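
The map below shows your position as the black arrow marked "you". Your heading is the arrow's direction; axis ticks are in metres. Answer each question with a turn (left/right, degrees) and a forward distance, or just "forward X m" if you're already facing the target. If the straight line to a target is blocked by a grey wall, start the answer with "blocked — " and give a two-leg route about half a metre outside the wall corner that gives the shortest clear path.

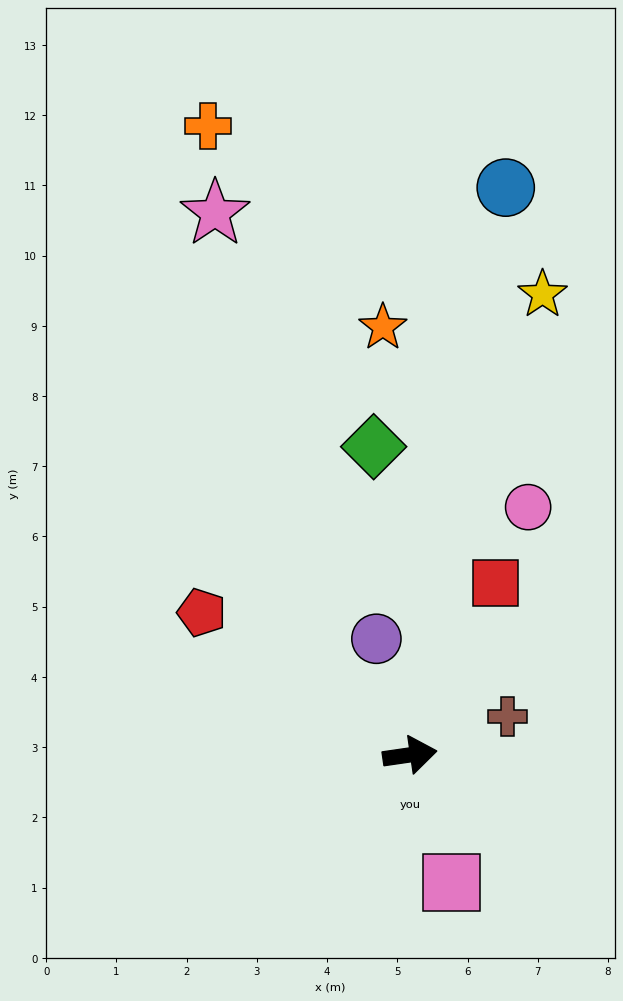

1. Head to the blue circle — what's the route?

turn left 72°, forward 8.2 m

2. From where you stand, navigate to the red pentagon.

turn left 137°, forward 3.6 m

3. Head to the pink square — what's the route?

turn right 80°, forward 1.9 m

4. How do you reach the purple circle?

turn left 98°, forward 1.7 m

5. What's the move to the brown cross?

turn left 13°, forward 1.5 m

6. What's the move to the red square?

turn left 55°, forward 2.7 m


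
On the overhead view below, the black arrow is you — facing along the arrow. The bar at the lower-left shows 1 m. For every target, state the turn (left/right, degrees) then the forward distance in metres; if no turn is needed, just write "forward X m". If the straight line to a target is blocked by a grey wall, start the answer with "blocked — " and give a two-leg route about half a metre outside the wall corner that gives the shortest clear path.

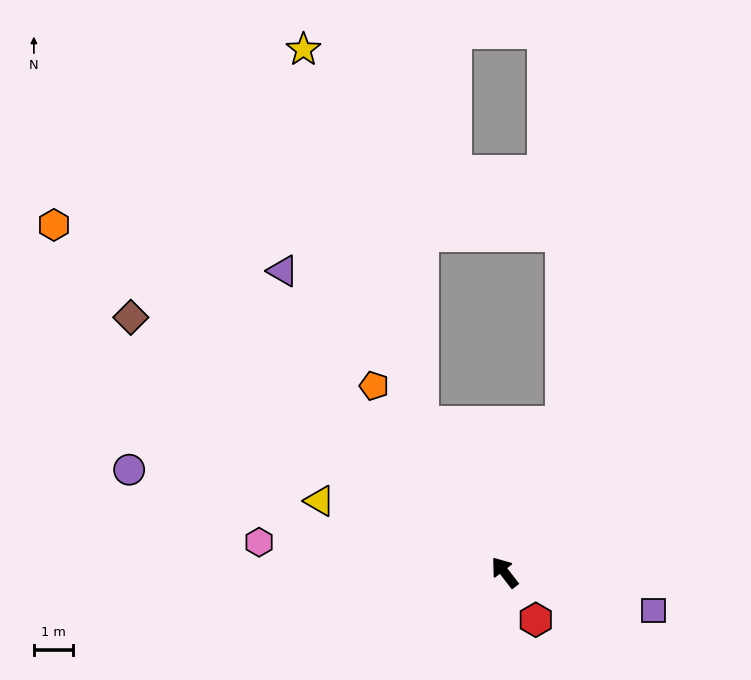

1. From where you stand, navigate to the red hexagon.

turn left 176°, forward 1.4 m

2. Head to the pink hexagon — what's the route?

turn left 45°, forward 6.3 m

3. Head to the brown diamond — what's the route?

turn left 18°, forward 11.5 m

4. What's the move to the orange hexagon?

turn left 15°, forward 14.5 m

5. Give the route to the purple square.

turn right 142°, forward 3.9 m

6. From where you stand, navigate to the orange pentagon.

turn right 3°, forward 5.8 m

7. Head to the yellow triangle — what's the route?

turn left 31°, forward 5.1 m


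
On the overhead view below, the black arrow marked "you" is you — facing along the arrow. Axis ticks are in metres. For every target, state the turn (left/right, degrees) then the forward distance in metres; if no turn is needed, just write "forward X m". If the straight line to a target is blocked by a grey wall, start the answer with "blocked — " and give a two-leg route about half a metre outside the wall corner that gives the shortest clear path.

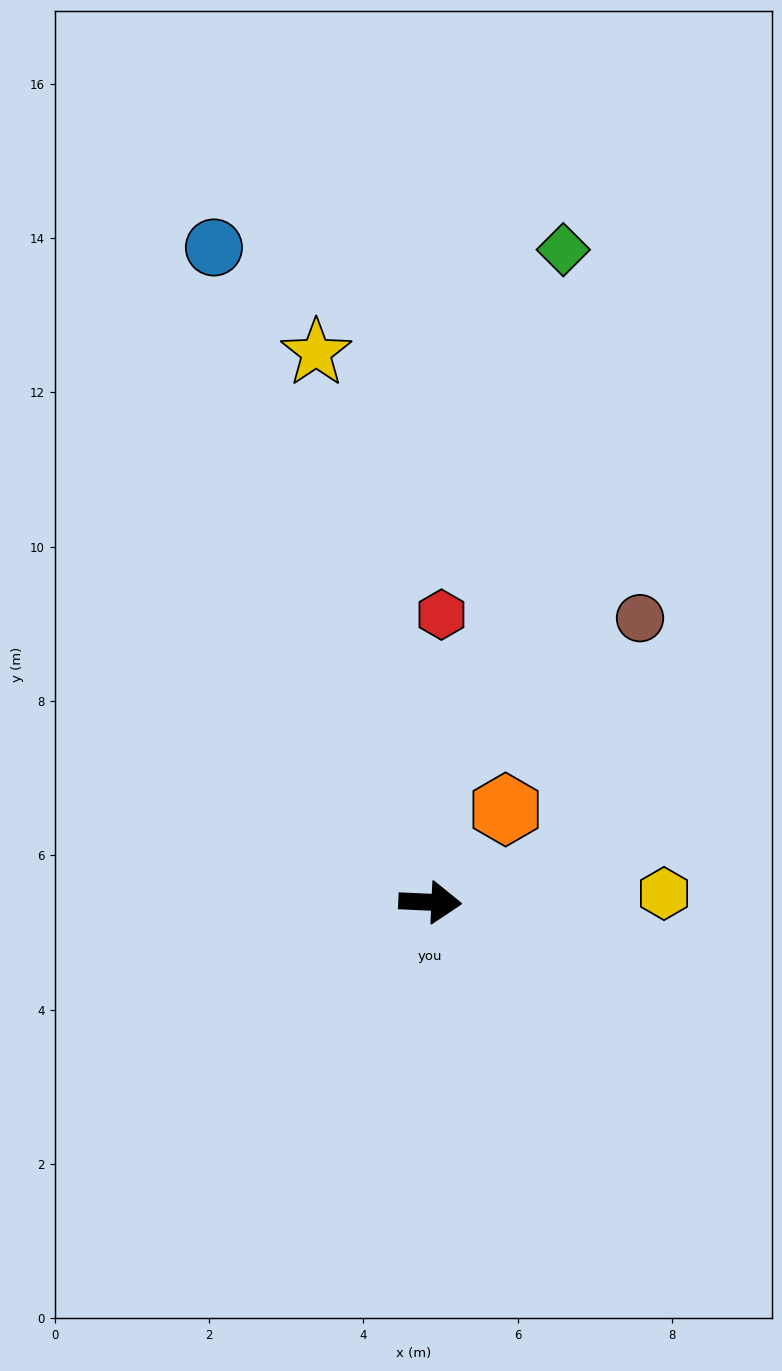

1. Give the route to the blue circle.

turn left 111°, forward 8.9 m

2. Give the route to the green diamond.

turn left 81°, forward 8.6 m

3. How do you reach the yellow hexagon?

turn left 5°, forward 3.0 m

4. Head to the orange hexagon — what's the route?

turn left 54°, forward 1.5 m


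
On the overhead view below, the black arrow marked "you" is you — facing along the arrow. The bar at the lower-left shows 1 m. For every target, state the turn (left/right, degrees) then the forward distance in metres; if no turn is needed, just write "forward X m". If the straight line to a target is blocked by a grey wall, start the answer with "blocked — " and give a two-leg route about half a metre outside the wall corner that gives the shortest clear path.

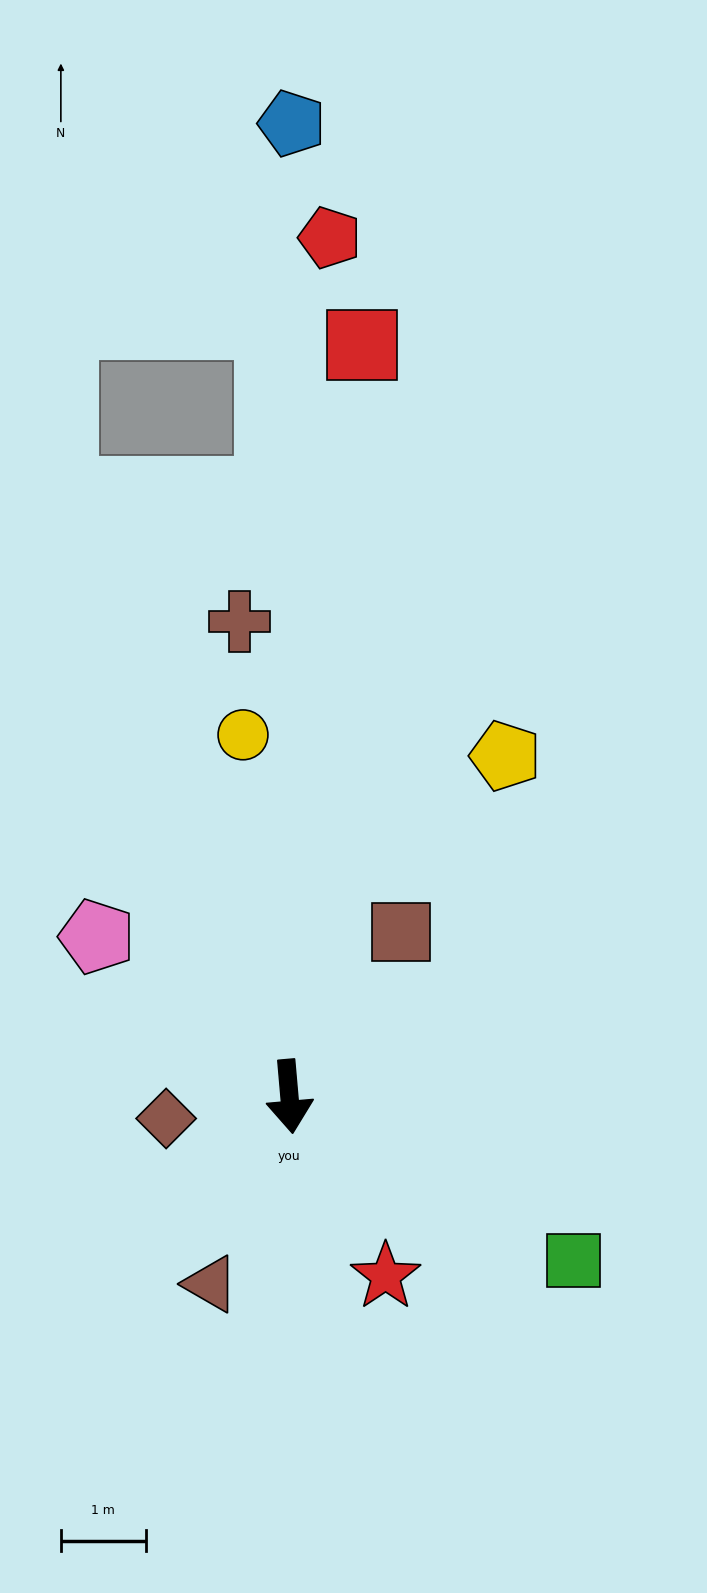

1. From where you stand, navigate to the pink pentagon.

turn right 135°, forward 2.9 m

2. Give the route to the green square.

turn left 55°, forward 3.9 m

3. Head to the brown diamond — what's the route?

turn right 85°, forward 1.5 m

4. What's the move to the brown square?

turn left 141°, forward 2.3 m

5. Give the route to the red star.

turn left 23°, forward 2.4 m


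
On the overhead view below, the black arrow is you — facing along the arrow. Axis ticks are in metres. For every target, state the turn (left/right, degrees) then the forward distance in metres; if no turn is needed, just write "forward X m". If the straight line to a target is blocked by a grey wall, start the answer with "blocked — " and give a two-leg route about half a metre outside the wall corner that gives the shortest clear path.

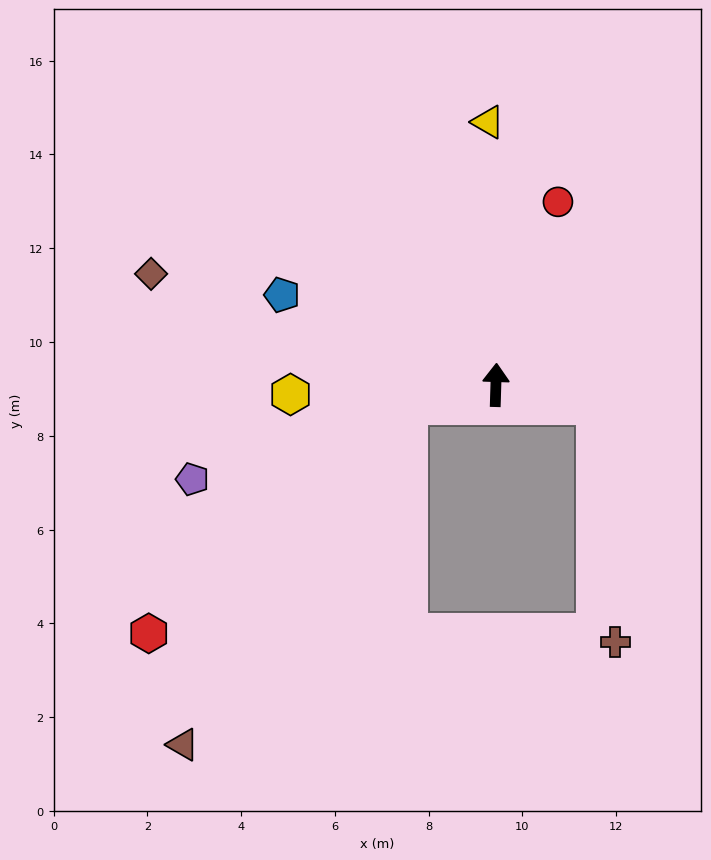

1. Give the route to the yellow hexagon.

turn left 94°, forward 4.4 m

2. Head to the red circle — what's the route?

turn right 17°, forward 4.1 m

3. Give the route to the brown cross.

blocked — turn right 99°, forward 2.2 m, then turn right 75°, forward 5.1 m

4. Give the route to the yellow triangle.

turn left 3°, forward 5.6 m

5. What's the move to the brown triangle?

blocked — turn left 104°, forward 1.9 m, then turn left 44°, forward 8.7 m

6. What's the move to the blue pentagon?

turn left 69°, forward 4.9 m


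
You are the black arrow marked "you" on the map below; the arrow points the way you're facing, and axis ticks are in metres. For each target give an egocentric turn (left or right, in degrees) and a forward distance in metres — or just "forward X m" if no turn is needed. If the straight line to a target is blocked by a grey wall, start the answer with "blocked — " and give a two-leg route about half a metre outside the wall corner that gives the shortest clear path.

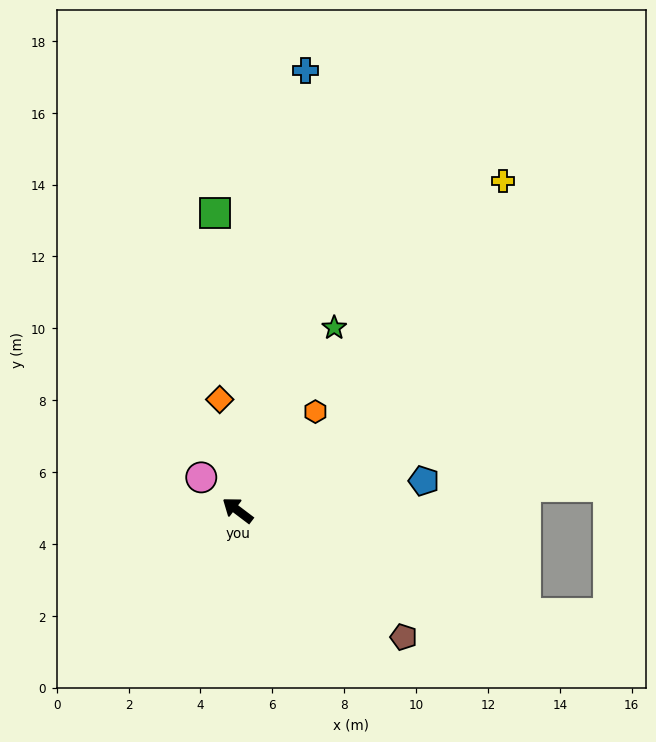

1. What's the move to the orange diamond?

turn right 44°, forward 3.1 m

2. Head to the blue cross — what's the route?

turn right 62°, forward 12.4 m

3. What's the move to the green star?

turn right 81°, forward 5.7 m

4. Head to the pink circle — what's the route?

turn right 5°, forward 1.4 m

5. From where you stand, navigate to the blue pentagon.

turn right 134°, forward 5.2 m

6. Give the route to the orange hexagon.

turn right 91°, forward 3.5 m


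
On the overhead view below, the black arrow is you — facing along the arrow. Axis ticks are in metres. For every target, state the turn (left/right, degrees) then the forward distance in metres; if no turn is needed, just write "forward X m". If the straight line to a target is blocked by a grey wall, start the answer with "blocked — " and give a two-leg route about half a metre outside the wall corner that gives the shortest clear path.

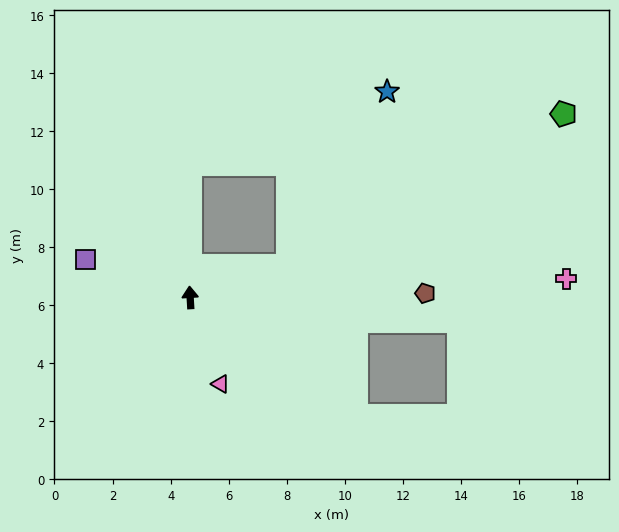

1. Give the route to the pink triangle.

turn right 164°, forward 3.2 m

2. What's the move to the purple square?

turn left 67°, forward 3.8 m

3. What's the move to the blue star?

blocked — turn right 76°, forward 3.6 m, then turn left 43°, forward 6.9 m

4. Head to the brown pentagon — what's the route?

turn right 92°, forward 8.1 m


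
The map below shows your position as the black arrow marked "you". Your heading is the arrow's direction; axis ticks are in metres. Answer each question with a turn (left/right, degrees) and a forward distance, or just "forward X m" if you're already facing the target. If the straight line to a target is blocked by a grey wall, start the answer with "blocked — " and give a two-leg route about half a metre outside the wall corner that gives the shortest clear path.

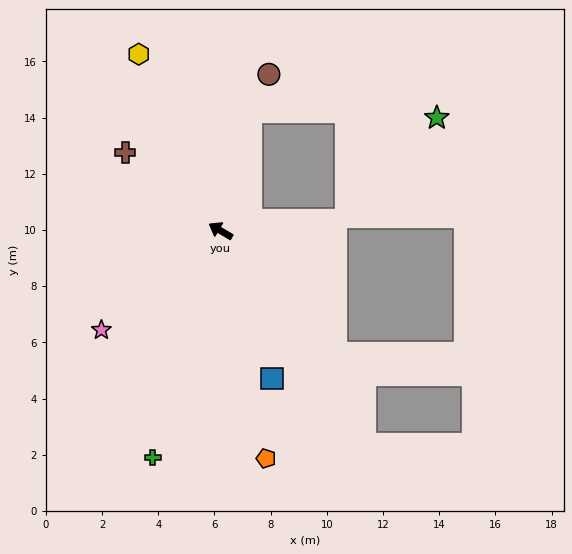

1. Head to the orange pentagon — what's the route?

turn left 132°, forward 8.3 m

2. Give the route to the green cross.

turn left 104°, forward 8.4 m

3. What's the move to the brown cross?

turn right 9°, forward 4.4 m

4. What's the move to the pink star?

turn left 70°, forward 5.5 m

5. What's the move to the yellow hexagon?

turn right 35°, forward 6.9 m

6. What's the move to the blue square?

turn left 140°, forward 5.6 m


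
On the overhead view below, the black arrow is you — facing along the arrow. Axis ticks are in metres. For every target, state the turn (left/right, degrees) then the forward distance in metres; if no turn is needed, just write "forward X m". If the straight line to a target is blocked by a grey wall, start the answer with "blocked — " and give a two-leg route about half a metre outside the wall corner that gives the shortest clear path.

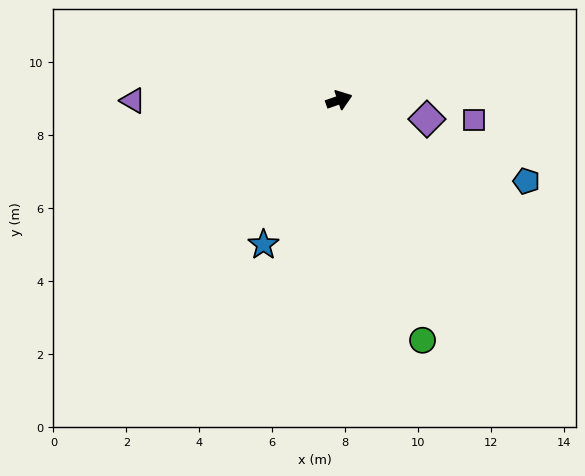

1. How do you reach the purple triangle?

turn left 161°, forward 5.7 m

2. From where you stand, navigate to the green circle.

turn right 90°, forward 7.0 m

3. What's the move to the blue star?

turn right 137°, forward 4.5 m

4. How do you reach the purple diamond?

turn right 31°, forward 2.5 m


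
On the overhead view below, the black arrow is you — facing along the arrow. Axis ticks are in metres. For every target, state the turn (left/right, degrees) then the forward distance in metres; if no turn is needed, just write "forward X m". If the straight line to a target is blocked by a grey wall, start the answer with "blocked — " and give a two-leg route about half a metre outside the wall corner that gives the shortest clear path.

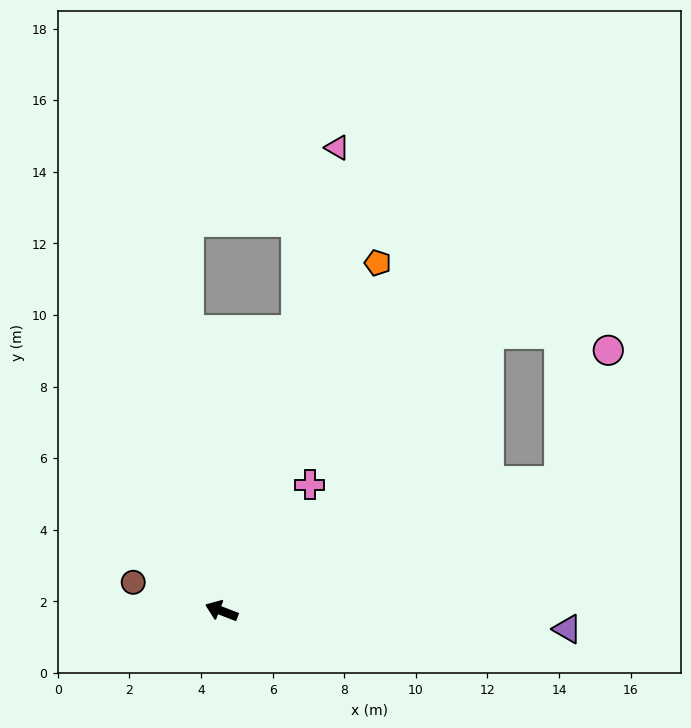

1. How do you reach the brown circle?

turn left 3°, forward 2.6 m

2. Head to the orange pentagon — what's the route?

turn right 93°, forward 10.7 m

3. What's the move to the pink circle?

blocked — turn right 138°, forward 10.1 m, then turn left 48°, forward 3.9 m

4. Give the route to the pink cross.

turn right 104°, forward 4.3 m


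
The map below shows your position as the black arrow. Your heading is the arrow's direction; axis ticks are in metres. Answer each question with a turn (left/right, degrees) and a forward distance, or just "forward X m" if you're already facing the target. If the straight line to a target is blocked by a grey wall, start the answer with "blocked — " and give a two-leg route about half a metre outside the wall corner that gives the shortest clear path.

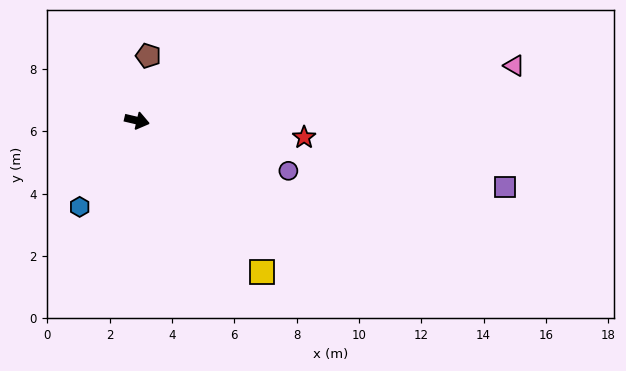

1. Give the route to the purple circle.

turn right 5°, forward 5.1 m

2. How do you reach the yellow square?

turn right 37°, forward 6.3 m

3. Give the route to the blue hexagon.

turn right 110°, forward 3.3 m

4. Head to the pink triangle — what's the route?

turn left 22°, forward 12.2 m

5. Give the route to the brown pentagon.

turn left 93°, forward 2.1 m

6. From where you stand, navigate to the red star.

turn left 7°, forward 5.4 m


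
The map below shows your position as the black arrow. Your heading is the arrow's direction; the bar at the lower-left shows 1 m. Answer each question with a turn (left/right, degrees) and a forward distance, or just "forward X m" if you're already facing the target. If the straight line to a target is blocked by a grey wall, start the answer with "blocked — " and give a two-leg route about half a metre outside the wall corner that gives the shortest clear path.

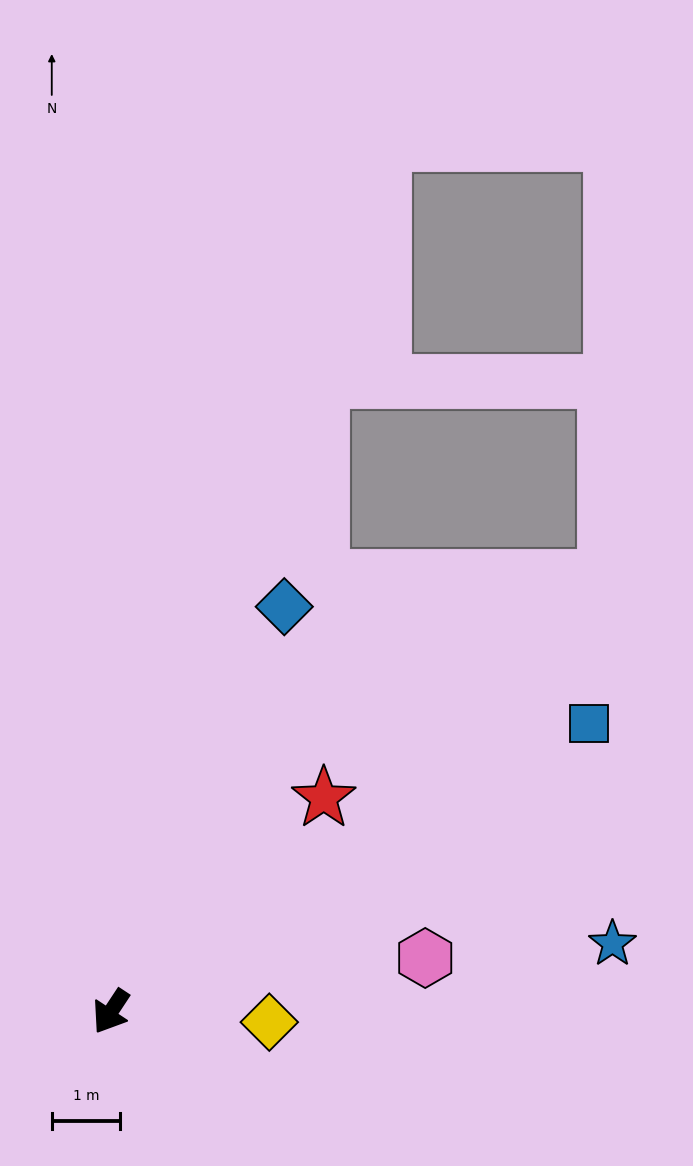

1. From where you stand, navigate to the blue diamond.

turn right 170°, forward 6.5 m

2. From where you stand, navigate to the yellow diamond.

turn left 120°, forward 2.3 m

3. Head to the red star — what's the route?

turn left 168°, forward 4.4 m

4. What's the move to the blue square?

turn left 154°, forward 8.2 m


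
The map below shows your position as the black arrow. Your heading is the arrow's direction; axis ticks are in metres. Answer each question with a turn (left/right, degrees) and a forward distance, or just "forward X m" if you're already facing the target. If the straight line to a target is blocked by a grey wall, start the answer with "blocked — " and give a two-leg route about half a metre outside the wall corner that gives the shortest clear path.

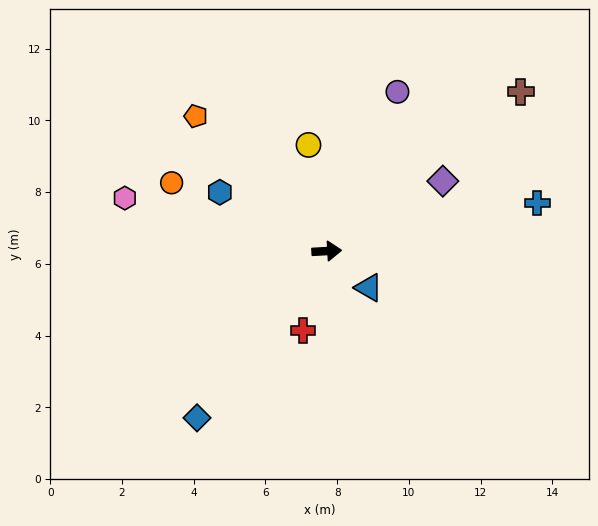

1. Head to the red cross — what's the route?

turn right 110°, forward 2.3 m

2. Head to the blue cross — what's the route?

turn left 10°, forward 6.0 m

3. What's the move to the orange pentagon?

turn left 131°, forward 5.2 m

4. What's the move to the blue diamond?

turn right 131°, forward 5.9 m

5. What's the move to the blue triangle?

turn right 44°, forward 1.6 m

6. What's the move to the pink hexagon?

turn left 162°, forward 5.8 m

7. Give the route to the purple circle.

turn left 63°, forward 4.9 m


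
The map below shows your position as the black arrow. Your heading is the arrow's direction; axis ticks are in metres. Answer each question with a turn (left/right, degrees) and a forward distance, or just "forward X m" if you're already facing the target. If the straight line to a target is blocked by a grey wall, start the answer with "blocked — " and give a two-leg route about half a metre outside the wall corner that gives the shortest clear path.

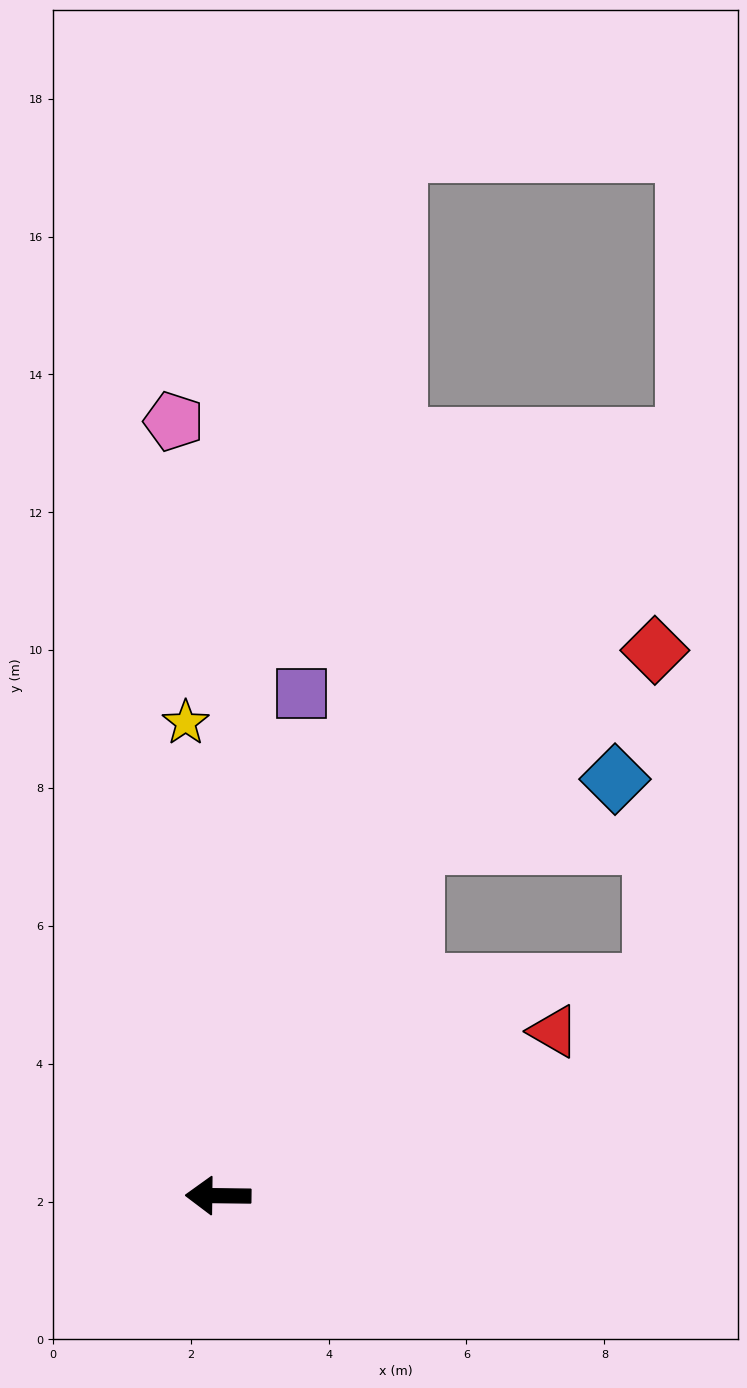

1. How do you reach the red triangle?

turn right 153°, forward 5.4 m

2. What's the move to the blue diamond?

blocked — turn right 119°, forward 5.8 m, then turn right 42°, forward 3.1 m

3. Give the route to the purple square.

turn right 99°, forward 7.4 m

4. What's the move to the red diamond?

blocked — turn right 119°, forward 5.8 m, then turn right 21°, forward 4.5 m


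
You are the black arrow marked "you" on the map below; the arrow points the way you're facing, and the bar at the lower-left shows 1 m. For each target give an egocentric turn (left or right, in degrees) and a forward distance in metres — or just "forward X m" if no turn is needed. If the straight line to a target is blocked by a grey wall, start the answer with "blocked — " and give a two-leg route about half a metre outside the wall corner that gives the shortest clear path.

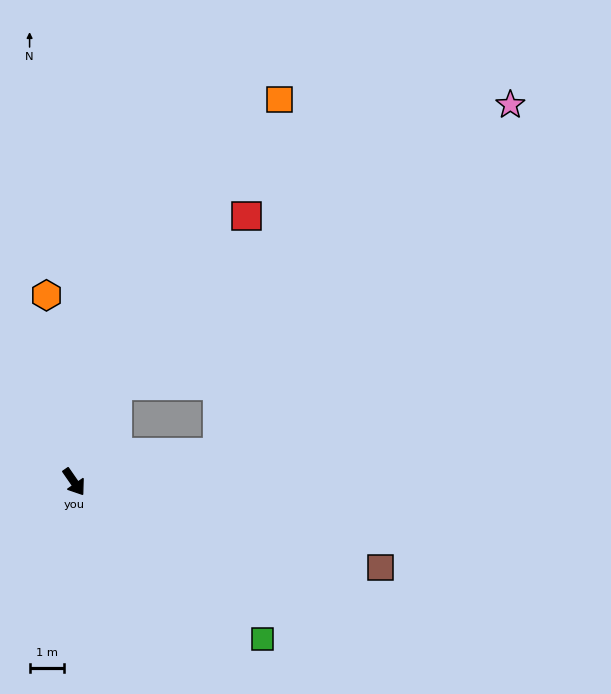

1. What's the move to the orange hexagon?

turn left 154°, forward 5.5 m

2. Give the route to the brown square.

turn left 40°, forward 9.3 m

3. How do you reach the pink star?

blocked — turn left 121°, forward 3.1 m, then turn right 30°, forward 14.2 m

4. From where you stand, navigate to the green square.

turn left 15°, forward 7.2 m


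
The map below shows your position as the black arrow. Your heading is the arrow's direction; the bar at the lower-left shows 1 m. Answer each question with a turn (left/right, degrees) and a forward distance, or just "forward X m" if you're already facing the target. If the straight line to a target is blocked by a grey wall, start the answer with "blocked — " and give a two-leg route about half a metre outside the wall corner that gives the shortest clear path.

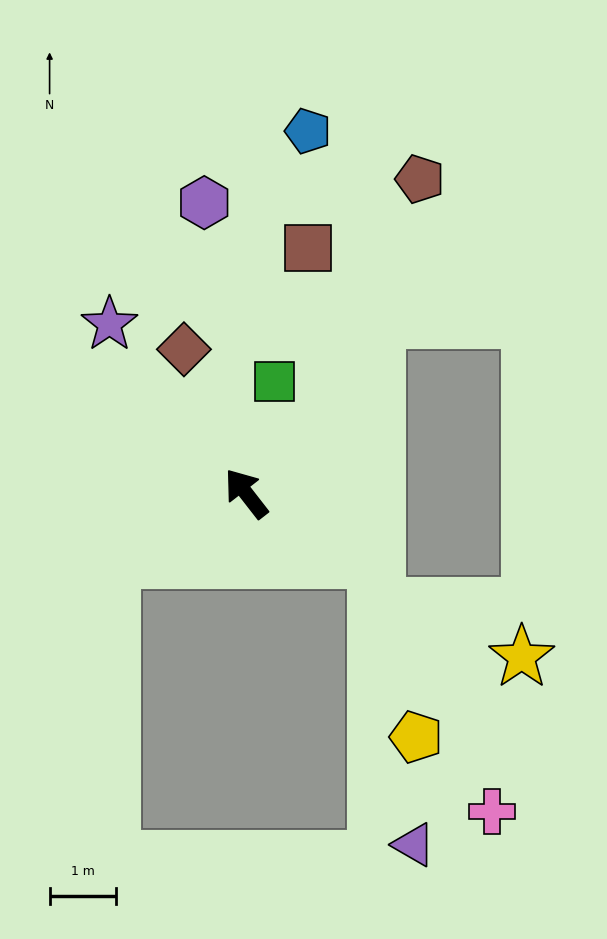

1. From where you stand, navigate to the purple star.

forward 3.3 m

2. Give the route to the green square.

turn right 52°, forward 1.7 m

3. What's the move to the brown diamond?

turn right 15°, forward 2.4 m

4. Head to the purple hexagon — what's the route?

turn right 30°, forward 4.4 m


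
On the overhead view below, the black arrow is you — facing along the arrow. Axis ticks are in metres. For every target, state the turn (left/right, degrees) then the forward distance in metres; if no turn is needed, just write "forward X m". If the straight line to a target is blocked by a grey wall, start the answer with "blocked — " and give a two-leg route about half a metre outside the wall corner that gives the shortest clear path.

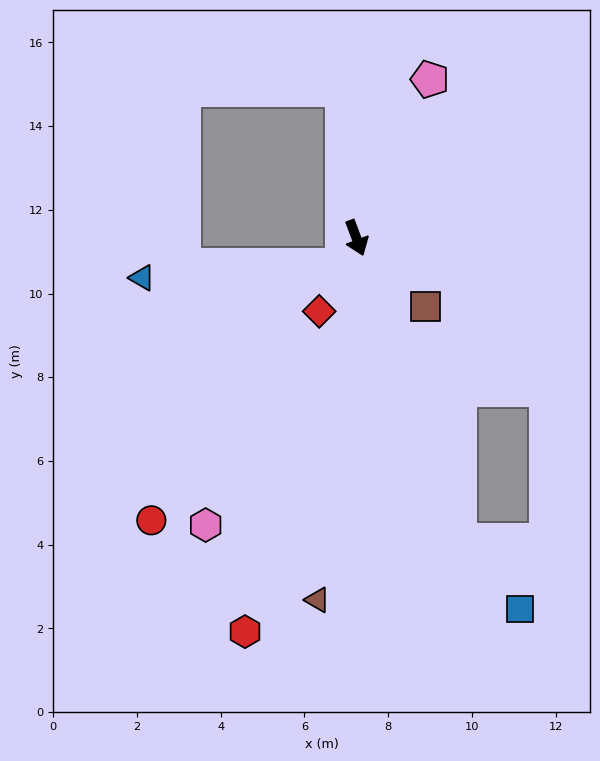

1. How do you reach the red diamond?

turn right 47°, forward 2.0 m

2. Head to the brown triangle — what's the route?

turn right 27°, forward 8.7 m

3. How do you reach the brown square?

turn left 25°, forward 2.3 m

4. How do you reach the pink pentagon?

turn left 135°, forward 4.2 m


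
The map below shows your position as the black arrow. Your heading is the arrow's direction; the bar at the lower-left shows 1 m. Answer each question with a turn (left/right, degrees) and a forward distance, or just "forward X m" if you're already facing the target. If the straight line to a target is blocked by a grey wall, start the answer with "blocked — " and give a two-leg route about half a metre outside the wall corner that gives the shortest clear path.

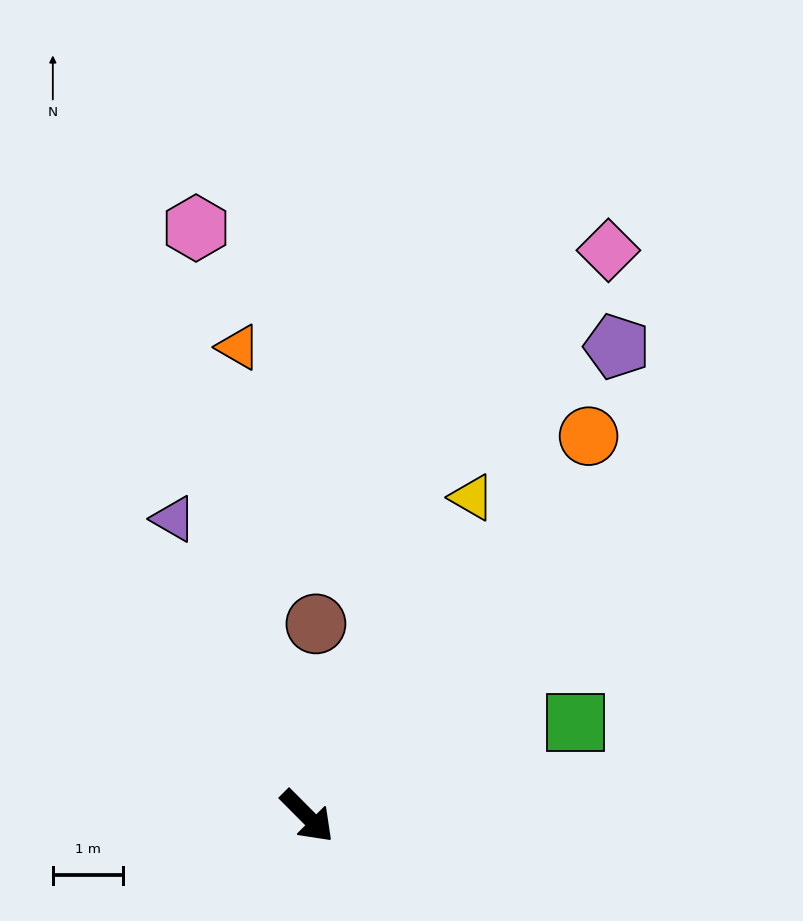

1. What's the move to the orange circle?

turn left 99°, forward 6.7 m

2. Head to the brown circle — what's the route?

turn left 132°, forward 2.7 m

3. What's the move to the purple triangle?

turn left 159°, forward 4.6 m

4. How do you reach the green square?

turn left 64°, forward 4.1 m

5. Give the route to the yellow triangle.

turn left 108°, forward 5.1 m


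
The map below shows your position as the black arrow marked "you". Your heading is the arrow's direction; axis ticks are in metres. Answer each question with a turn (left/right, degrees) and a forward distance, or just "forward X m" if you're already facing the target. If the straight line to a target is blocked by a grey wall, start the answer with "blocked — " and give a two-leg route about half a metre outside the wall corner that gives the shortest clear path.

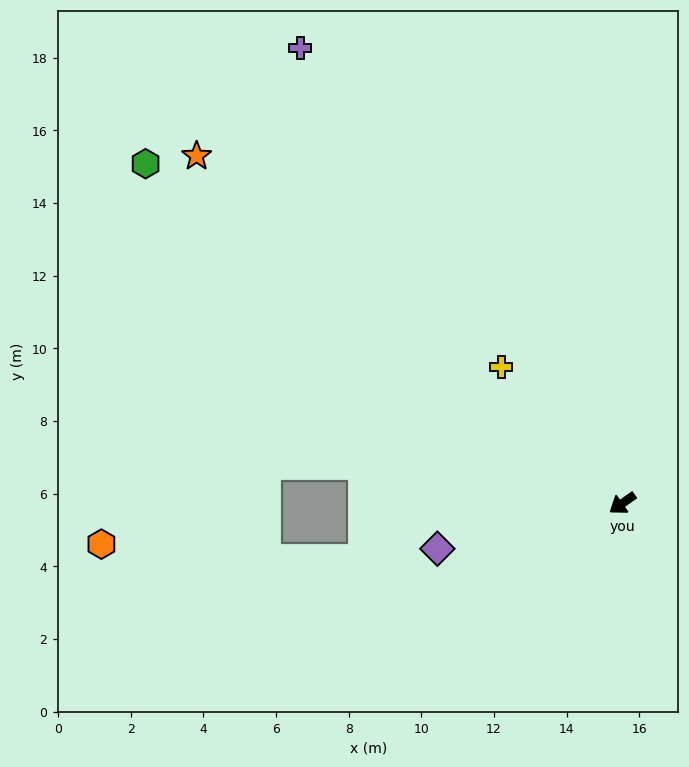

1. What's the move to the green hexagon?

turn right 71°, forward 16.1 m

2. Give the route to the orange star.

turn right 74°, forward 15.1 m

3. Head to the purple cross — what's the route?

turn right 90°, forward 15.4 m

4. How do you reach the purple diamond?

turn right 21°, forward 5.2 m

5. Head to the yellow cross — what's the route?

turn right 83°, forward 5.0 m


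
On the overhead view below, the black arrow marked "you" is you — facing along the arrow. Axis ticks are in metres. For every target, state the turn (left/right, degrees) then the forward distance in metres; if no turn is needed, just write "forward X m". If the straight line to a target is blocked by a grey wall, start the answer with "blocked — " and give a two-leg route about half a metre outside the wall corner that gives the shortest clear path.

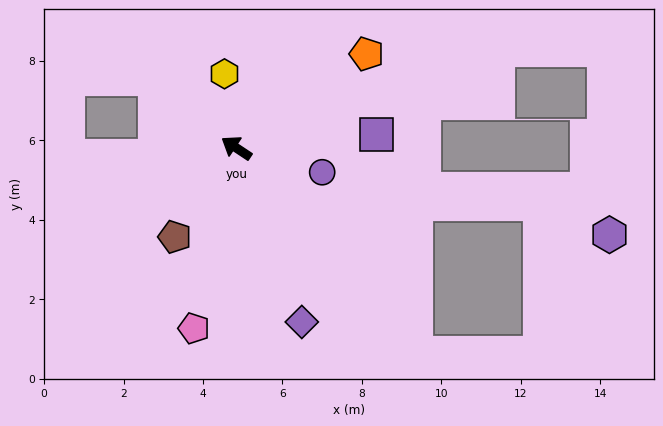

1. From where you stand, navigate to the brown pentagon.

turn left 89°, forward 2.7 m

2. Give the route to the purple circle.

turn right 162°, forward 2.2 m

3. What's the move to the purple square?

turn right 141°, forward 3.5 m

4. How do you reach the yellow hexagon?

turn right 47°, forward 1.9 m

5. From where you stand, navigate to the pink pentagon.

turn left 110°, forward 4.7 m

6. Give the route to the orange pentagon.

turn right 111°, forward 4.0 m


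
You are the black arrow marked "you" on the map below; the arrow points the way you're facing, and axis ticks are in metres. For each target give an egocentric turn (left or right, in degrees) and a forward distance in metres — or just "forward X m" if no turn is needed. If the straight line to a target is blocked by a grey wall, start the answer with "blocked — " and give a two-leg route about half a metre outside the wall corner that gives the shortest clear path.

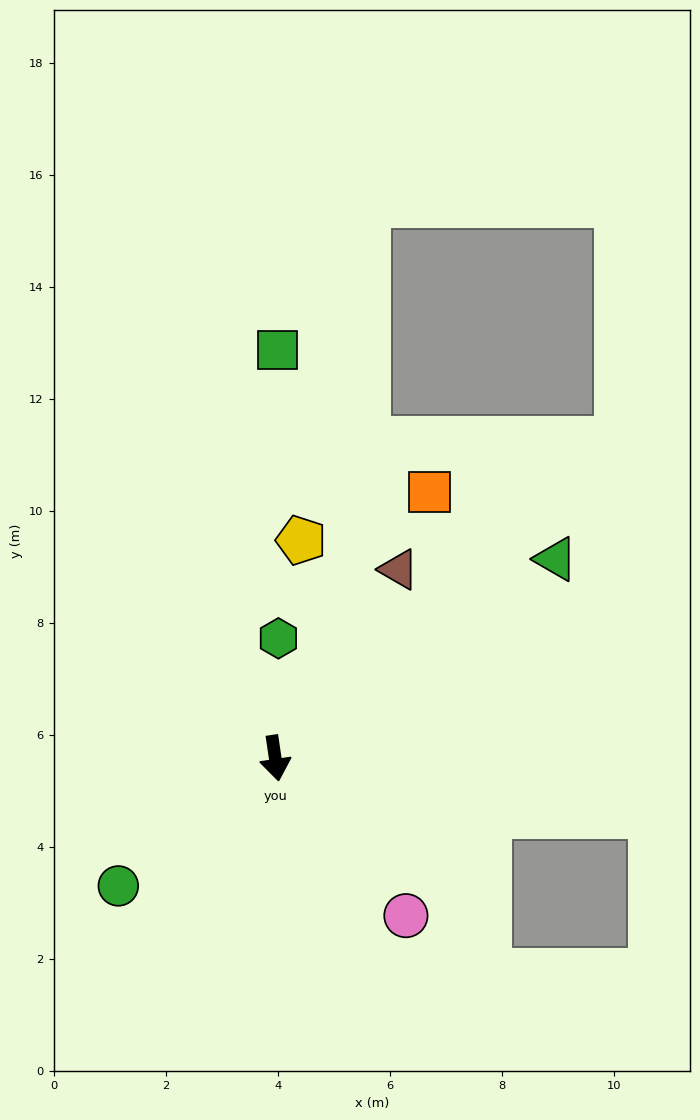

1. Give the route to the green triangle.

turn left 117°, forward 6.1 m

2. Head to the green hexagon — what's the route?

turn left 170°, forward 2.1 m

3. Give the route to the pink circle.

turn left 31°, forward 3.7 m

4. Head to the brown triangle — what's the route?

turn left 138°, forward 4.0 m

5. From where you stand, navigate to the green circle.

turn right 59°, forward 3.6 m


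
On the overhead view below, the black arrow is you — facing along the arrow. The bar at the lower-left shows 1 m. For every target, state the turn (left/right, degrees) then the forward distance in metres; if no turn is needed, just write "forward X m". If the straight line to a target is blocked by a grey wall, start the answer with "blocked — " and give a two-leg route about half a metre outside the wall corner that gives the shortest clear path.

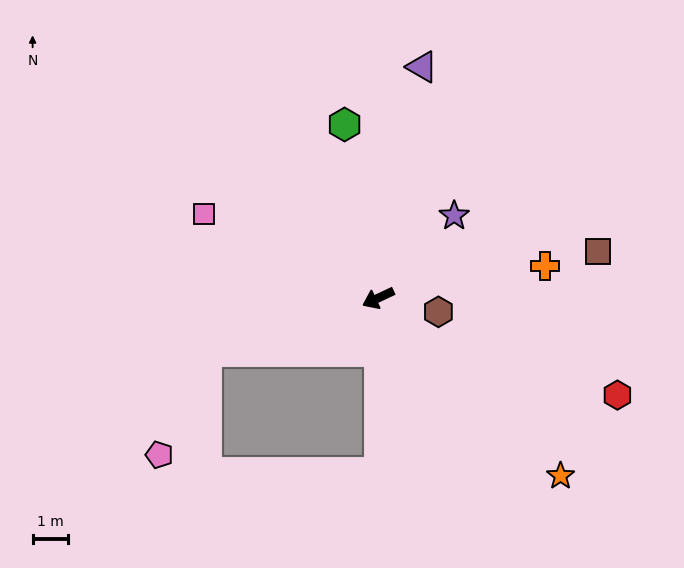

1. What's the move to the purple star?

turn right 158°, forward 3.1 m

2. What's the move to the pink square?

turn right 51°, forward 5.4 m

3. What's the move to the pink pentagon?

blocked — turn right 8°, forward 5.0 m, then turn left 48°, forward 3.2 m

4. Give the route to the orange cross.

turn left 166°, forward 4.7 m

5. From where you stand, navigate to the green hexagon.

turn right 104°, forward 4.9 m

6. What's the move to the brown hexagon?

turn left 142°, forward 1.7 m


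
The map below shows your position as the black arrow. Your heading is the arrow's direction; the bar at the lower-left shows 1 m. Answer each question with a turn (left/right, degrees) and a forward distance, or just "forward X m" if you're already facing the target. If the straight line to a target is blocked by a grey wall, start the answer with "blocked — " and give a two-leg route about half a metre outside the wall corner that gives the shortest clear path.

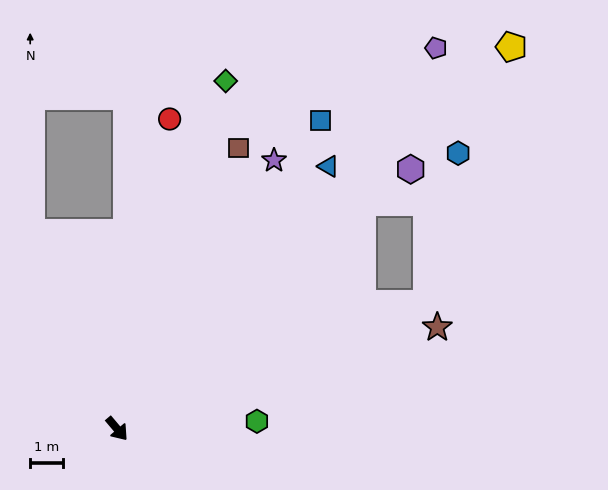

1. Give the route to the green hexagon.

turn left 53°, forward 4.2 m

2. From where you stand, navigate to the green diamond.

turn left 122°, forward 11.0 m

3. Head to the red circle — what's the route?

turn left 130°, forward 9.5 m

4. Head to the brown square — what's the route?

turn left 116°, forward 9.3 m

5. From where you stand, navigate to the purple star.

turn left 109°, forward 9.4 m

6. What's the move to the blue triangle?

turn left 101°, forward 10.2 m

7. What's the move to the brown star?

turn left 67°, forward 10.2 m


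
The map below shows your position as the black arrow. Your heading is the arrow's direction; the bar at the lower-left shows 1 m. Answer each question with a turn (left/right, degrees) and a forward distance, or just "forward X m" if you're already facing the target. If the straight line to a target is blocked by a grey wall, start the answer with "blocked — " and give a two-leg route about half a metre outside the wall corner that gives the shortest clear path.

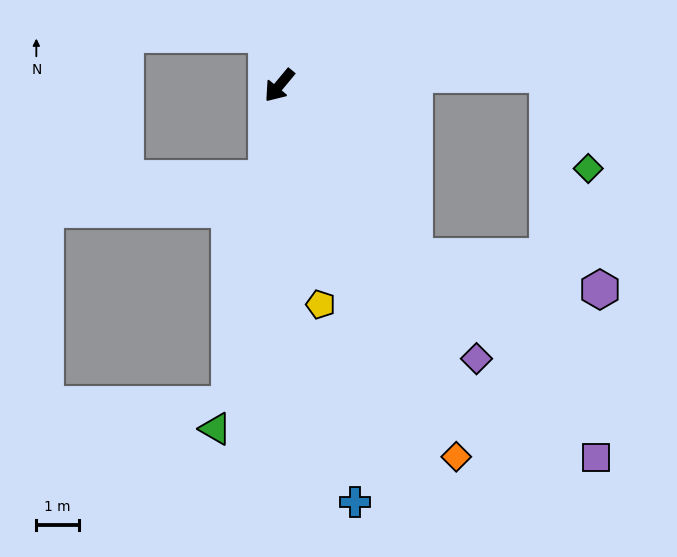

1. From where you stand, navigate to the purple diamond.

turn left 76°, forward 8.0 m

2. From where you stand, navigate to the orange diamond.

turn left 65°, forward 9.7 m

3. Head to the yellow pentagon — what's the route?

turn left 50°, forward 5.3 m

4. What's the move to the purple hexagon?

blocked — turn left 78°, forward 5.2 m, then turn left 42°, forward 4.5 m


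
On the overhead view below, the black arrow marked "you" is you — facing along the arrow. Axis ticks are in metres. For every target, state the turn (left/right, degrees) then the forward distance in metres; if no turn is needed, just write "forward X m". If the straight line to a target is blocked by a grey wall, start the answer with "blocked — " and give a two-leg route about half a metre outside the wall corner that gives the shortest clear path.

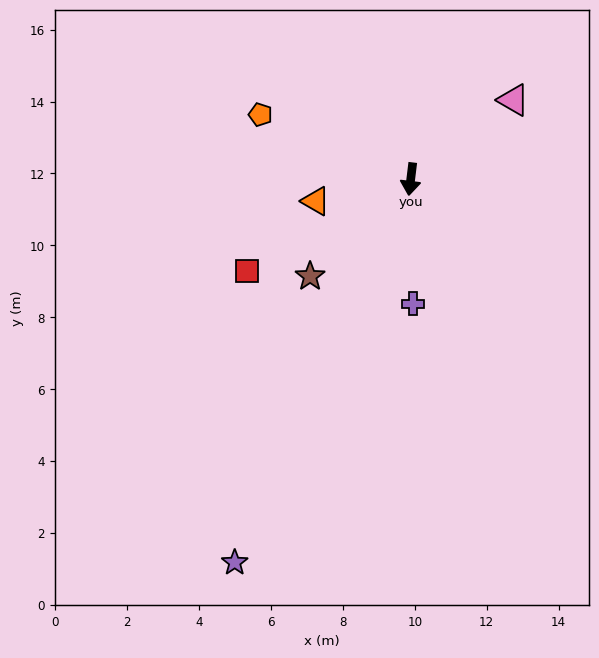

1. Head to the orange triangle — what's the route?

turn right 70°, forward 2.7 m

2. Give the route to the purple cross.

turn left 8°, forward 3.5 m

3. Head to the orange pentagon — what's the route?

turn right 106°, forward 4.5 m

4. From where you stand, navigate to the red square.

turn right 54°, forward 5.2 m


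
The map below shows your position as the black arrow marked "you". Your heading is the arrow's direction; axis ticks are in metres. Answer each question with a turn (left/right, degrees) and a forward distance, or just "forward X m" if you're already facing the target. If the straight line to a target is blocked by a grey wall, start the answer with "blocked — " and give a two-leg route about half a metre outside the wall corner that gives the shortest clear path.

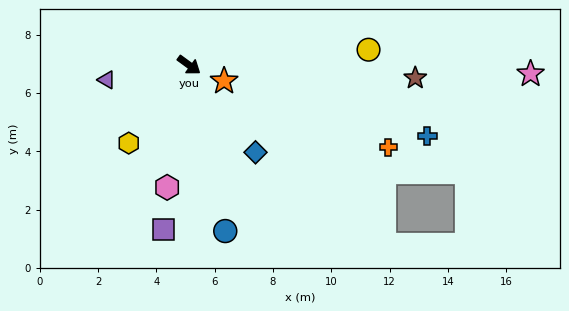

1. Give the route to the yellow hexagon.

turn right 92°, forward 3.4 m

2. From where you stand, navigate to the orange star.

turn left 12°, forward 1.3 m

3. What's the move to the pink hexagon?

turn right 64°, forward 4.3 m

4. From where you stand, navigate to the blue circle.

turn right 42°, forward 5.8 m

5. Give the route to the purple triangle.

turn right 134°, forward 2.9 m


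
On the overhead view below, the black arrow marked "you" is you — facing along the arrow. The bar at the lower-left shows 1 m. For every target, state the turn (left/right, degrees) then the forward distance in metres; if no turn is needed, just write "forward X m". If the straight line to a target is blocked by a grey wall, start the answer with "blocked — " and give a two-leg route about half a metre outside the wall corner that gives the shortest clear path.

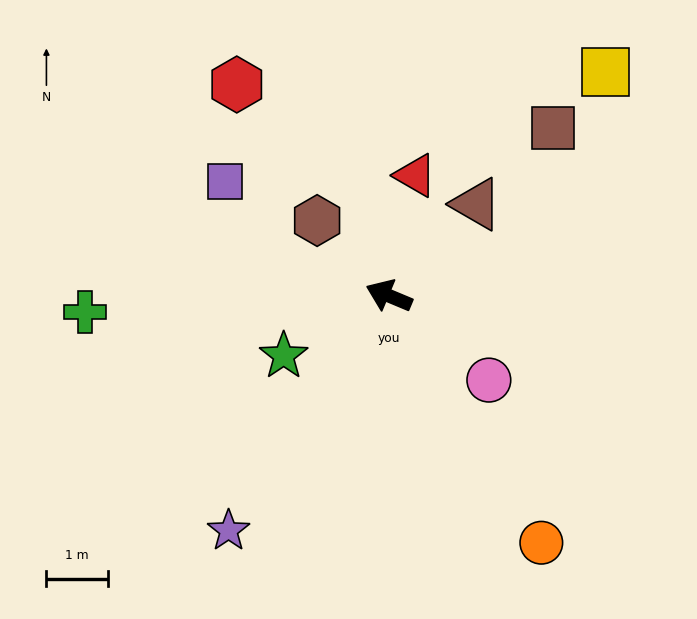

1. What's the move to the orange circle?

turn left 144°, forward 4.7 m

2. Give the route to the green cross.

turn left 26°, forward 5.0 m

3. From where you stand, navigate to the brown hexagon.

turn right 24°, forward 1.7 m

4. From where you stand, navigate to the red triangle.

turn right 80°, forward 2.0 m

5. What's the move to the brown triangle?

turn right 111°, forward 2.1 m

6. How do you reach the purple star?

turn left 78°, forward 4.7 m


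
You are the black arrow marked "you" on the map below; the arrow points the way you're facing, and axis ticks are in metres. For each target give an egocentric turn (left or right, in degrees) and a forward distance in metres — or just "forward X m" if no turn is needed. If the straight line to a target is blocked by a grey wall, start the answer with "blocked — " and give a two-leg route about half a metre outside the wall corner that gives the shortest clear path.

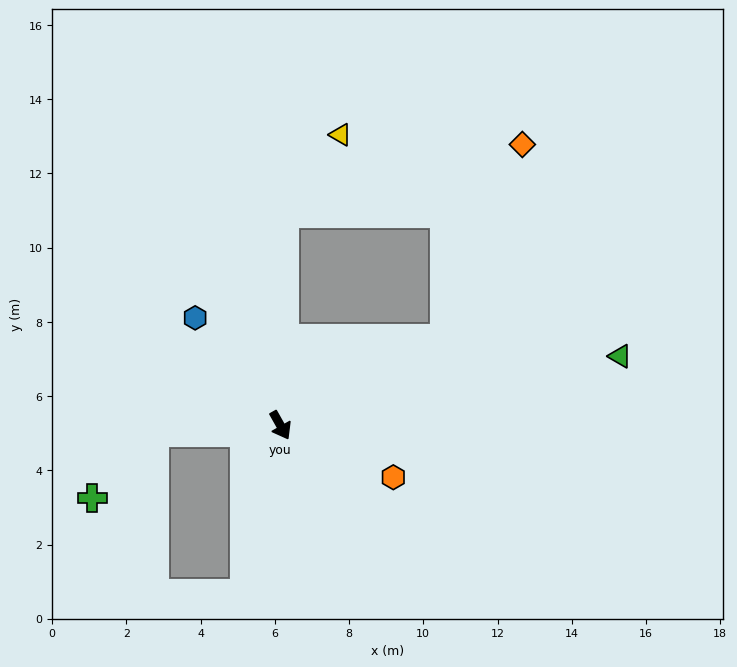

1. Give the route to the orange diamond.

blocked — turn left 88°, forward 5.0 m, then turn left 41°, forward 5.7 m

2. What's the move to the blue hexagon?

turn right 171°, forward 3.7 m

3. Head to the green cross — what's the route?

blocked — turn right 117°, forward 3.4 m, then turn left 45°, forward 2.4 m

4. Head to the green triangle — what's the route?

turn left 72°, forward 9.3 m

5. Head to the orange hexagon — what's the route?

turn left 36°, forward 3.3 m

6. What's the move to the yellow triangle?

blocked — turn left 150°, forward 5.7 m, then turn right 36°, forward 2.6 m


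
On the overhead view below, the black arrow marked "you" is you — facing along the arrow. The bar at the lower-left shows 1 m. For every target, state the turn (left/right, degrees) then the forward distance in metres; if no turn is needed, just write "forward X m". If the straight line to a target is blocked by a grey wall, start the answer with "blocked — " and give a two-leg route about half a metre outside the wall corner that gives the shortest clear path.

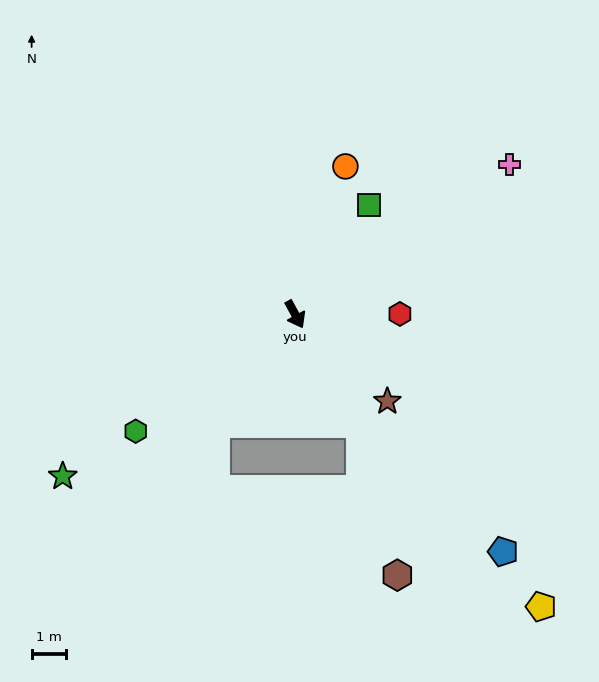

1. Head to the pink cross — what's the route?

turn left 96°, forward 7.5 m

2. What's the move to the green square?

turn left 118°, forward 3.8 m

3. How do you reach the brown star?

turn left 18°, forward 3.6 m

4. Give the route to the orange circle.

turn left 133°, forward 4.5 m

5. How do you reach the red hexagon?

turn left 62°, forward 3.0 m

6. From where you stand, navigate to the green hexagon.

turn right 82°, forward 5.7 m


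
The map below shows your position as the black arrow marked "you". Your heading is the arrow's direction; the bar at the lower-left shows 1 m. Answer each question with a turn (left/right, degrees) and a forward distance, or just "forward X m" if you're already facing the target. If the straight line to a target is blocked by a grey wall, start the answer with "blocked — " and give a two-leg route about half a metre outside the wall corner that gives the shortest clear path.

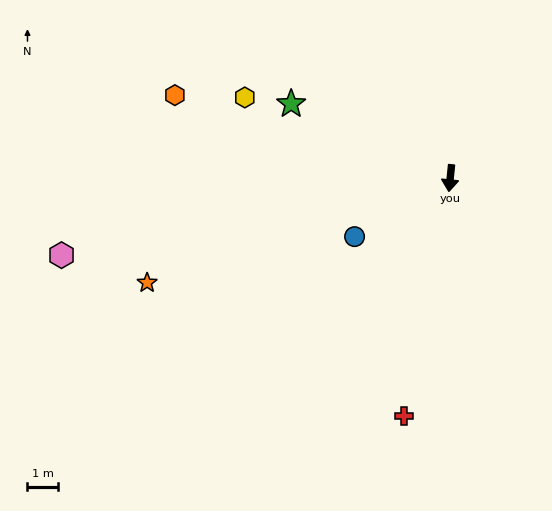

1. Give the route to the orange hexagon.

turn right 101°, forward 9.4 m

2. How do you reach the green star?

turn right 109°, forward 5.7 m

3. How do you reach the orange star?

turn right 65°, forward 10.5 m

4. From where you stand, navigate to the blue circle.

turn right 53°, forward 3.7 m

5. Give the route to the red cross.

turn right 5°, forward 7.9 m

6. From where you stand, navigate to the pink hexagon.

turn right 73°, forward 12.9 m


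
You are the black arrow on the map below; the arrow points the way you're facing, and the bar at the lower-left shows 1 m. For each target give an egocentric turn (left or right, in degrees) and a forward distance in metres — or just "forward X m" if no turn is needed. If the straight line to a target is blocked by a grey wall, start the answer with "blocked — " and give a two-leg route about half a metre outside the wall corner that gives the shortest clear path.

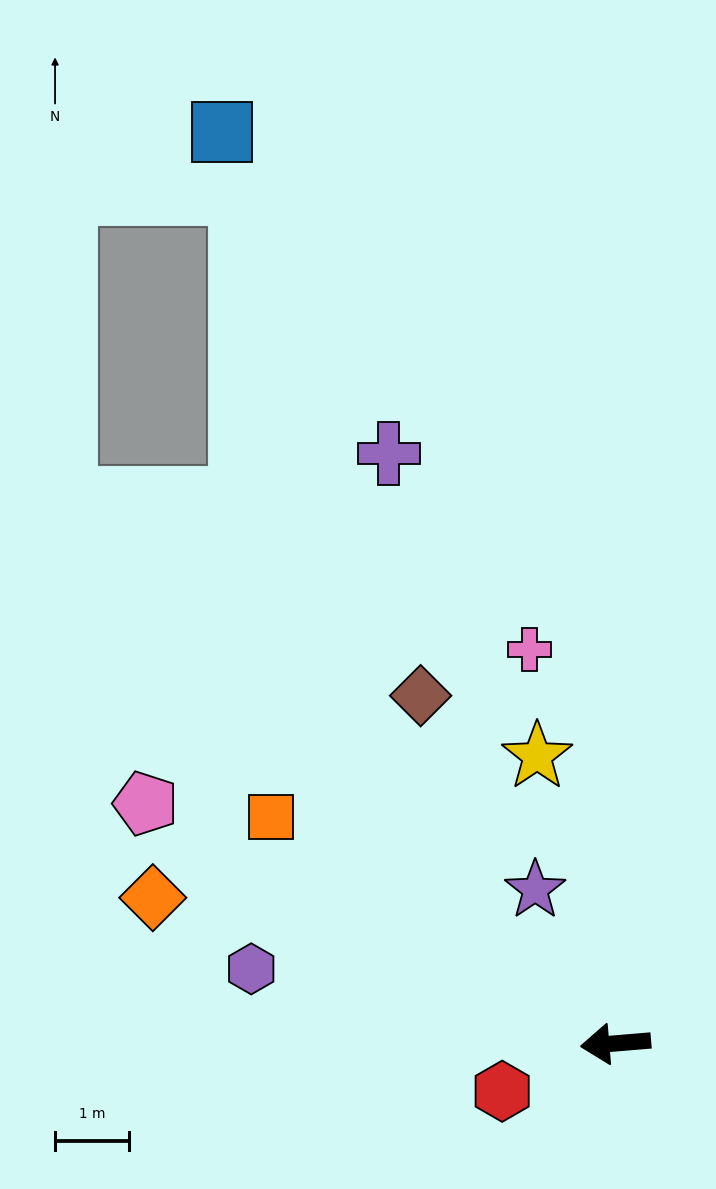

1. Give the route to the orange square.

turn right 38°, forward 5.6 m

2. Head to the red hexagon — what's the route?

turn left 18°, forward 1.7 m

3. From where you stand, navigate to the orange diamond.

turn right 22°, forward 6.6 m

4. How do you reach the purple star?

turn right 67°, forward 2.4 m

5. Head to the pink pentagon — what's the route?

turn right 32°, forward 7.2 m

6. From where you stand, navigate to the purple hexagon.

turn right 16°, forward 5.0 m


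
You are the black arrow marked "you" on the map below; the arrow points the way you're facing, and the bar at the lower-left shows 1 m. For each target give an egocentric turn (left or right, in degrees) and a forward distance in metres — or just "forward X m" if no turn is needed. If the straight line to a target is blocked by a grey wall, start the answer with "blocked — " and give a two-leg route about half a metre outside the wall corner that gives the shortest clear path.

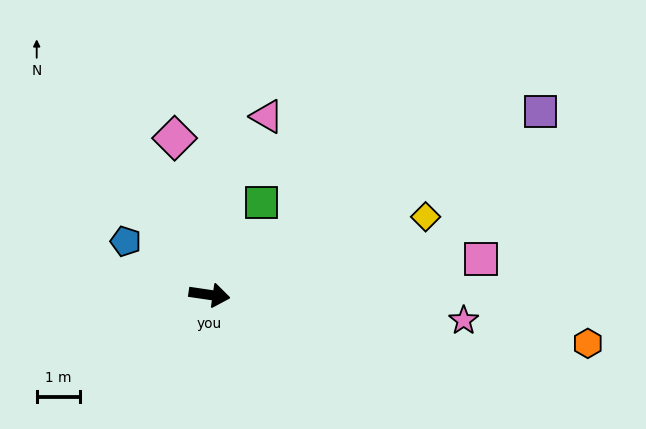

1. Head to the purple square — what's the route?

turn left 37°, forward 8.8 m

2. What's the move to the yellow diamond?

turn left 28°, forward 5.3 m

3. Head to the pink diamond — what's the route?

turn left 111°, forward 3.7 m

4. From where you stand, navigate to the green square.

turn left 69°, forward 2.5 m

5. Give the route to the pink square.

turn left 16°, forward 6.4 m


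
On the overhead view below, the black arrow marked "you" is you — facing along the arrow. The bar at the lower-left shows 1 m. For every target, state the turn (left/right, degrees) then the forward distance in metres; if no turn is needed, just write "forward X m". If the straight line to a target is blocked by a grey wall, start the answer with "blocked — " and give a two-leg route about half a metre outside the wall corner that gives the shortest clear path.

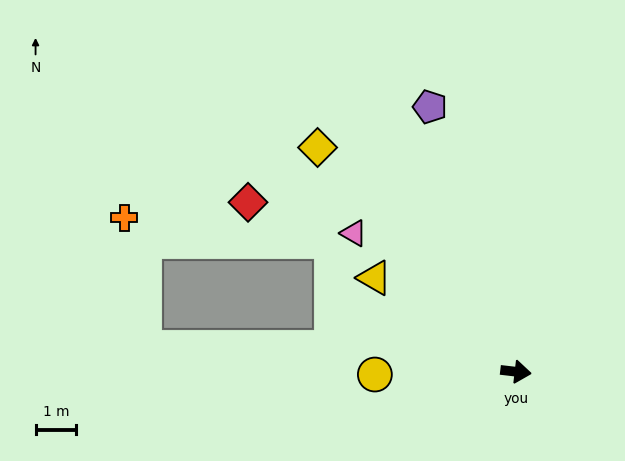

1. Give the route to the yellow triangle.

turn left 153°, forward 4.2 m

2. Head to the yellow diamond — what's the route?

turn left 138°, forward 7.3 m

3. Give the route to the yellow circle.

turn right 172°, forward 3.5 m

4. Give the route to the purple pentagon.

turn left 115°, forward 6.8 m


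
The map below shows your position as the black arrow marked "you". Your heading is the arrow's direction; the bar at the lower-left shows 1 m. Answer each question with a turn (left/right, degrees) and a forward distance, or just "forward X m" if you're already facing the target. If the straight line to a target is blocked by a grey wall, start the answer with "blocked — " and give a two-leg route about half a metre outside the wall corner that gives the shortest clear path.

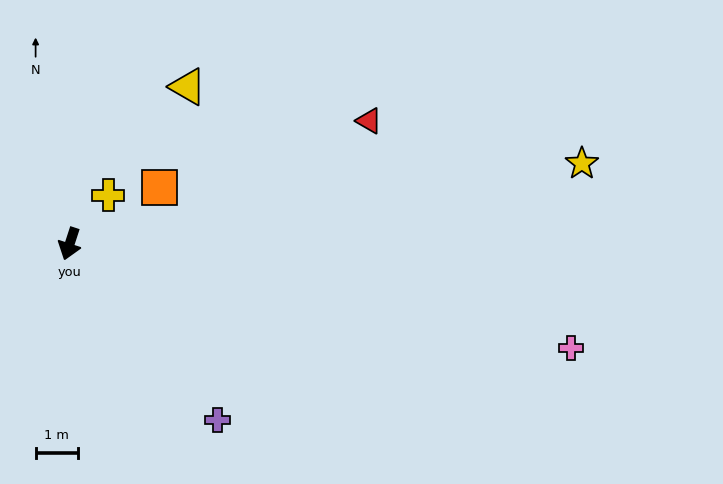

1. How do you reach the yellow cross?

turn left 160°, forward 1.5 m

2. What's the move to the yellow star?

turn left 117°, forward 12.3 m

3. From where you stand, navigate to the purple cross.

turn left 58°, forward 5.5 m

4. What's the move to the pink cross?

turn left 96°, forward 12.2 m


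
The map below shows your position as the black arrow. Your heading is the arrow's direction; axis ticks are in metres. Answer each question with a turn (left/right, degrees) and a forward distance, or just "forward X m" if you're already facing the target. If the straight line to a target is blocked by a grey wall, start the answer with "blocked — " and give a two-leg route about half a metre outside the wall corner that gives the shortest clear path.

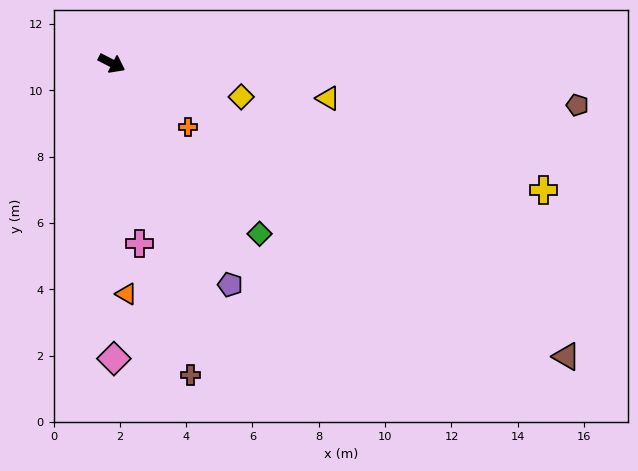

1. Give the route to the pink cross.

turn right 54°, forward 5.5 m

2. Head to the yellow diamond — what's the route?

turn left 13°, forward 4.0 m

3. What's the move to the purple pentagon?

turn right 35°, forward 7.6 m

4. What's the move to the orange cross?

turn right 13°, forward 3.0 m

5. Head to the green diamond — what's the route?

turn right 22°, forward 6.8 m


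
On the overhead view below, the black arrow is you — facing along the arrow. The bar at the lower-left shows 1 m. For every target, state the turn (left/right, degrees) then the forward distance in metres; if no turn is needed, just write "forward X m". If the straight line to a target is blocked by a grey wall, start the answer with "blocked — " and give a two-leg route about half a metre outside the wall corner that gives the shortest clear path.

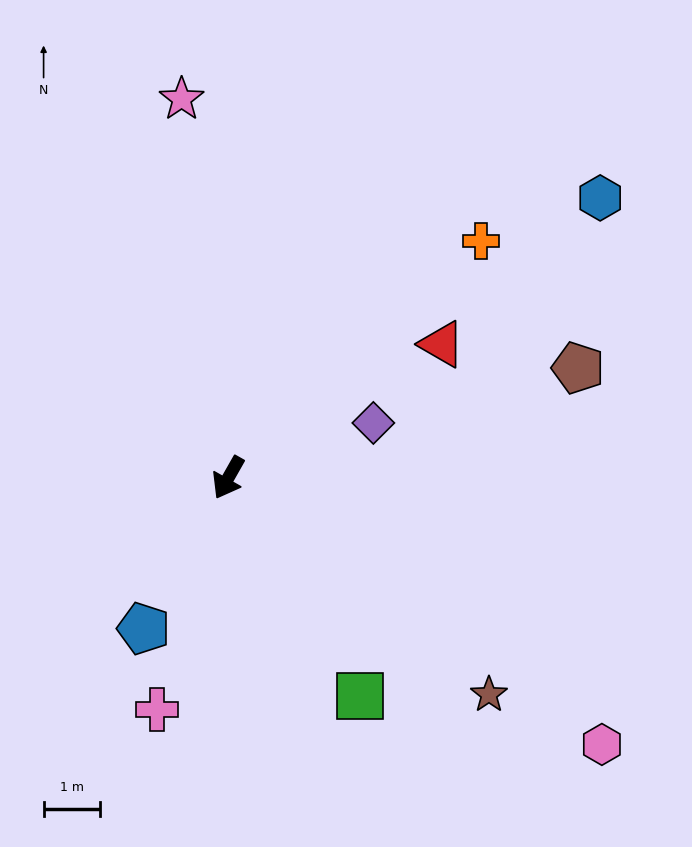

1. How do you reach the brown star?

turn left 80°, forward 6.0 m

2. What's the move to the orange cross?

turn left 163°, forward 6.2 m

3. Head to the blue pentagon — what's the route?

forward 3.1 m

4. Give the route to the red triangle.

turn left 152°, forward 4.5 m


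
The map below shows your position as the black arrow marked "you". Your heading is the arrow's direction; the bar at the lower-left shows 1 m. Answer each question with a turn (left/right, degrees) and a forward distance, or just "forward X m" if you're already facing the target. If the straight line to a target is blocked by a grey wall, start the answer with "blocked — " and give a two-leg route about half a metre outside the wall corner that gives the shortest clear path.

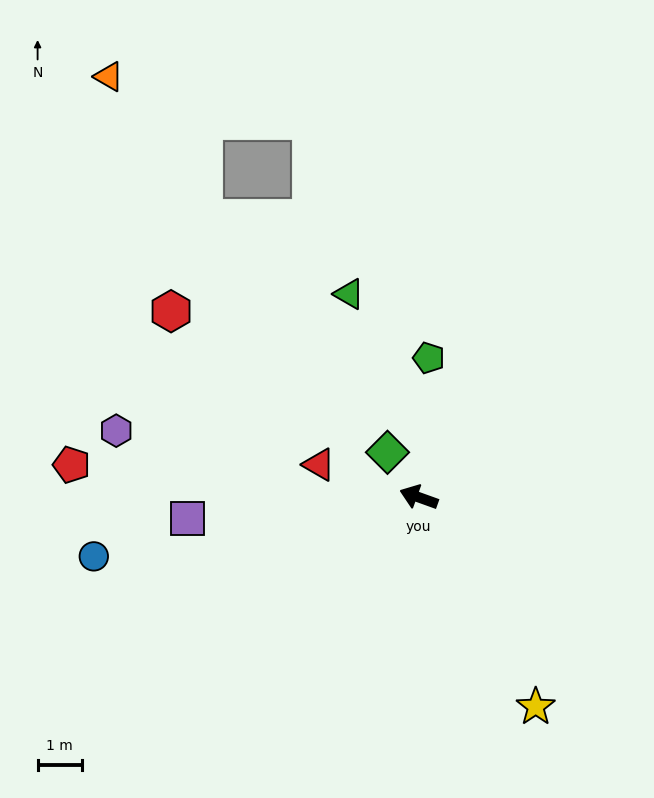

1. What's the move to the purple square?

turn left 25°, forward 5.2 m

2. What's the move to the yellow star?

turn left 139°, forward 5.4 m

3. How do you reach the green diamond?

turn right 35°, forward 1.2 m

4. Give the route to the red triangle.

forward 2.4 m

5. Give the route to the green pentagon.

turn right 74°, forward 3.2 m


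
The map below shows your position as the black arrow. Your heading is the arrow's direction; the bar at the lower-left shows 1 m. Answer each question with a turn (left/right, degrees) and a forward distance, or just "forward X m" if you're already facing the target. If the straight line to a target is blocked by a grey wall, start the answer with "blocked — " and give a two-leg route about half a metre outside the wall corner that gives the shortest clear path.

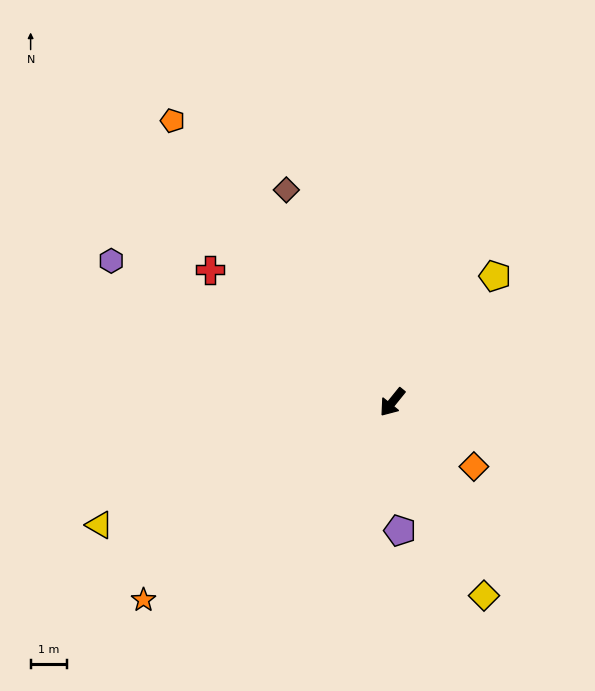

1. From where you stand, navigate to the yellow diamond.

turn left 64°, forward 5.9 m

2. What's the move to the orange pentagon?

turn right 103°, forward 9.9 m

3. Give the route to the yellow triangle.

turn right 28°, forward 8.8 m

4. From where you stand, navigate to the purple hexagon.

turn right 78°, forward 8.7 m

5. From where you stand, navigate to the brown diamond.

turn right 115°, forward 6.6 m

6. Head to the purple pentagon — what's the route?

turn left 42°, forward 3.6 m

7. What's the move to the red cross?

turn right 87°, forward 6.2 m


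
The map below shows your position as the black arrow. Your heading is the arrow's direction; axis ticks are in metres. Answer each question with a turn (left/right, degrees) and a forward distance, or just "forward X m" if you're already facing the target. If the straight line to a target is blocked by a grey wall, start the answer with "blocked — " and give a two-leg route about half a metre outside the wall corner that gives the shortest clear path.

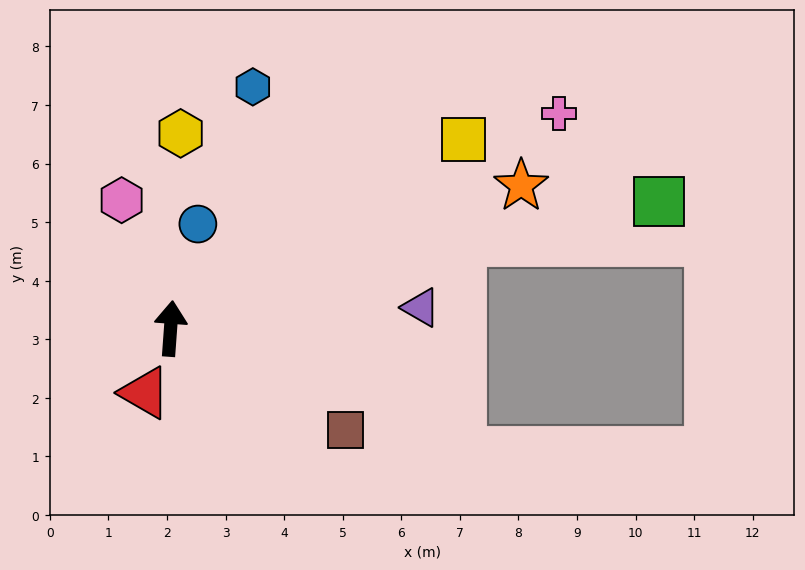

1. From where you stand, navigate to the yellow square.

turn right 53°, forward 6.0 m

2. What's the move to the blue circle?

turn right 11°, forward 1.8 m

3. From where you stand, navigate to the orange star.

turn right 64°, forward 6.5 m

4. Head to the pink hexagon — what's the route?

turn left 25°, forward 2.3 m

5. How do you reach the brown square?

turn right 116°, forward 3.5 m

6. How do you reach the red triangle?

turn left 162°, forward 1.2 m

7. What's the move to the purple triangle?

turn right 81°, forward 4.3 m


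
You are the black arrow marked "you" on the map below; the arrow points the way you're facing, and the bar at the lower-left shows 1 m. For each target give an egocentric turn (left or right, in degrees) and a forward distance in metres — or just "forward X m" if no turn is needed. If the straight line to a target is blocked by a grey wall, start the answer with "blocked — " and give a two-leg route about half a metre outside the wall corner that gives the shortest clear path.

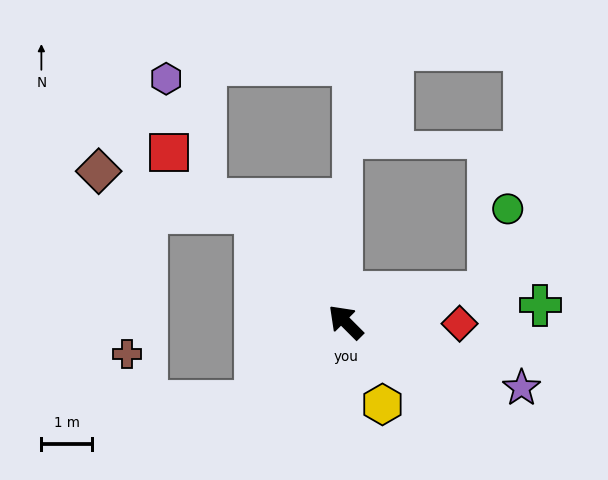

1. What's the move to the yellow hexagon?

turn left 159°, forward 1.8 m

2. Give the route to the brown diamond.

blocked — turn right 6°, forward 2.8 m, then turn left 37°, forward 3.2 m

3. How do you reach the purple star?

turn right 155°, forward 3.7 m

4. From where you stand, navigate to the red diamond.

turn right 136°, forward 2.2 m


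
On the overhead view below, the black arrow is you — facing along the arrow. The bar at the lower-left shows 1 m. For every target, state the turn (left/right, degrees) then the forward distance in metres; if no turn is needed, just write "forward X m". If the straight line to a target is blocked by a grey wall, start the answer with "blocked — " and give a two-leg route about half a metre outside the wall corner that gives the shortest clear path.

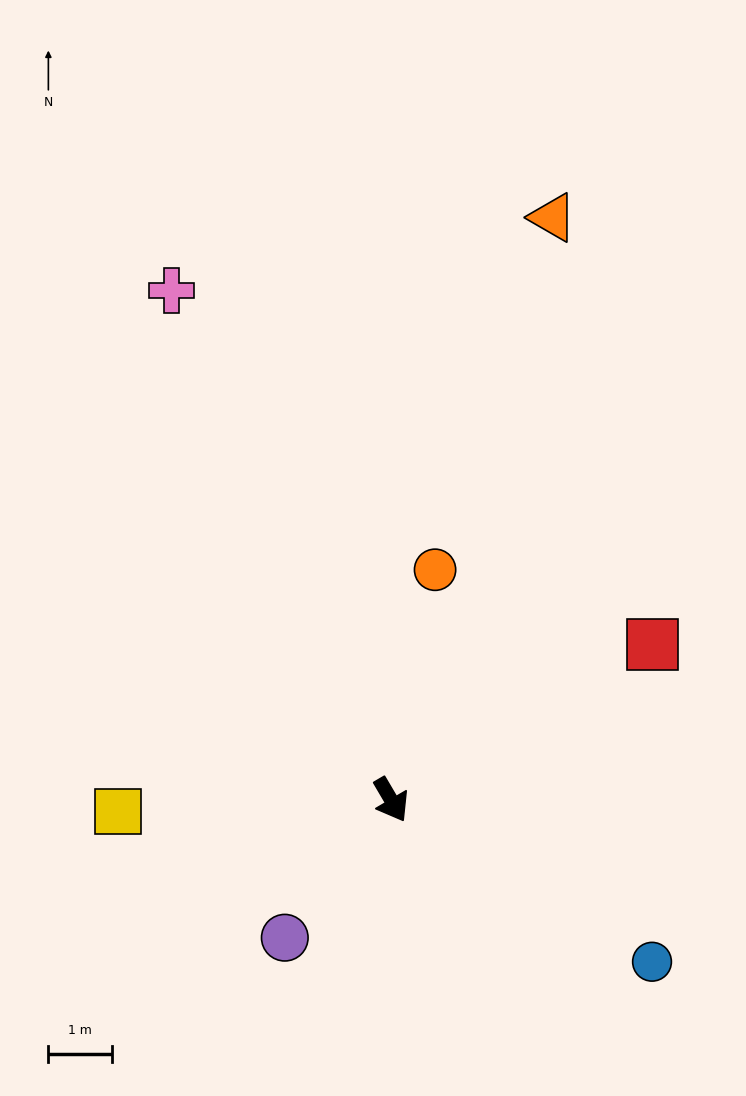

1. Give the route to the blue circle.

turn left 28°, forward 4.8 m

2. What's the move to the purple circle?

turn right 68°, forward 2.7 m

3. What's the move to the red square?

turn left 90°, forward 4.7 m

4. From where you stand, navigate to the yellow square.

turn right 118°, forward 4.3 m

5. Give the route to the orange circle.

turn left 139°, forward 3.7 m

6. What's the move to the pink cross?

turn left 173°, forward 8.7 m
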